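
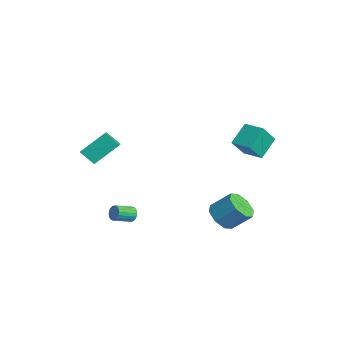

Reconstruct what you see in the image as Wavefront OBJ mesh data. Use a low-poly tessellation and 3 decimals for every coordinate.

v 3.582 2.436 1.808
v 2.989 3.416 2.792
v 3.165 3.309 0.688
v 2.572 4.288 1.672
v 4.668 3.032 1.868
v 4.075 4.011 2.852
v 4.251 3.904 0.748
v 3.658 4.884 1.732
v 2.701 2.22 -4.248
v 3.237 2.653 -4.945
v 3.794 3.632 -3.91
v 3.259 3.2 -3.212
v 2.557 2.962 -4.872
v 3.114 3.941 -3.836
v 1.962 2.837 -4.433
v 2.519 3.816 -3.397
v 1.8 2.35 -3.885
v 2.357 3.329 -2.85
v 2.166 1.788 -3.55
v 2.723 2.767 -2.515
v 2.846 1.479 -3.624
v 3.403 2.458 -2.588
v 3.441 1.604 -4.063
v 3.998 2.583 -3.027
v 3.603 2.091 -4.61
v 4.16 3.07 -3.575
v -2.673 -3.169 -1.751
v -3.251 -3.81 -0.991
v -2.64 -1.737 -0.517
v -3.218 -2.378 0.243
v -1.722 -3.542 -1.343
v -2.3 -4.183 -0.583
v -1.689 -2.11 -0.109
v -2.267 -2.751 0.651
v 2.583 -2.767 -3.19
v 2.822 -2.578 -2.793
v 3.016 -3.624 -2.413
v 2.777 -3.813 -2.81
v 2.611 -2.592 -2.723
v 2.805 -3.638 -2.342
v 2.395 -2.64 -2.745
v 2.589 -3.686 -2.364
v 2.216 -2.713 -2.855
v 2.41 -3.759 -2.475
v 2.11 -2.797 -3.032
v 2.304 -3.843 -2.651
v 2.097 -2.875 -3.24
v 2.291 -3.921 -2.859
v 2.181 -2.932 -3.438
v 2.375 -3.978 -3.057
v 2.344 -2.956 -3.587
v 2.538 -4.002 -3.207
v 2.555 -2.942 -3.658
v 2.749 -3.988 -3.277
v 2.771 -2.894 -3.636
v 2.965 -3.94 -3.255
v 2.95 -2.821 -3.525
v 3.144 -3.867 -3.145
v 3.056 -2.737 -3.349
v 3.25 -3.783 -2.968
v 3.069 -2.659 -3.141
v 3.263 -3.705 -2.76
v 2.985 -2.602 -2.943
v 3.179 -3.648 -2.562
f 2 4 1
f 5 2 1
f 1 4 3
f 3 5 1
f 2 8 4
f 6 2 5
f 6 8 2
f 4 8 3
f 7 5 3
f 3 8 7
f 7 6 5
f 8 6 7
f 10 9 13
f 10 13 11
f 11 13 14
f 11 14 12
f 13 9 15
f 13 15 14
f 14 15 16
f 14 16 12
f 15 9 17
f 15 17 16
f 16 17 18
f 16 18 12
f 17 9 19
f 17 19 18
f 18 19 20
f 18 20 12
f 19 9 21
f 19 21 20
f 20 21 22
f 20 22 12
f 21 9 23
f 21 23 22
f 22 23 24
f 22 24 12
f 23 9 25
f 23 25 24
f 24 25 26
f 24 26 12
f 25 9 10
f 25 10 26
f 26 10 11
f 26 11 12
f 28 30 27
f 31 28 27
f 27 30 29
f 29 31 27
f 28 34 30
f 32 28 31
f 32 34 28
f 30 34 29
f 33 31 29
f 29 34 33
f 33 32 31
f 34 32 33
f 36 35 39
f 36 39 37
f 37 39 40
f 37 40 38
f 39 35 41
f 39 41 40
f 40 41 42
f 40 42 38
f 41 35 43
f 41 43 42
f 42 43 44
f 42 44 38
f 43 35 45
f 43 45 44
f 44 45 46
f 44 46 38
f 45 35 47
f 45 47 46
f 46 47 48
f 46 48 38
f 47 35 49
f 47 49 48
f 48 49 50
f 48 50 38
f 49 35 51
f 49 51 50
f 50 51 52
f 50 52 38
f 51 35 53
f 51 53 52
f 52 53 54
f 52 54 38
f 53 35 55
f 53 55 54
f 54 55 56
f 54 56 38
f 55 35 57
f 55 57 56
f 56 57 58
f 56 58 38
f 57 35 59
f 57 59 58
f 58 59 60
f 58 60 38
f 59 35 61
f 59 61 60
f 60 61 62
f 60 62 38
f 61 35 63
f 61 63 62
f 62 63 64
f 62 64 38
f 63 35 36
f 63 36 64
f 64 36 37
f 64 37 38



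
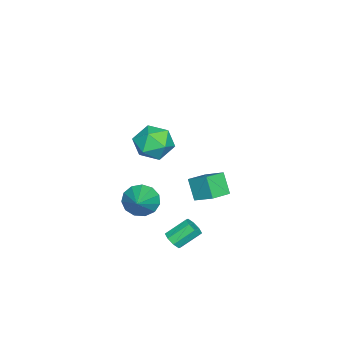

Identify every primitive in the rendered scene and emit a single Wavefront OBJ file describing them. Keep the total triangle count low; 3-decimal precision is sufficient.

v 1.645 0.229 2.951
v 2.577 0.054 3.474
v 1.323 -1.494 2.946
v 2.255 -1.669 3.469
v 1.434 -1.177 3.976
v 1.633 -0.112 3.979
v 2.267 -1.328 2.441
v 2.466 -0.263 2.444
v 2.961 -0.909 3.159
v 2.447 -0.815 4.107
v 1.453 -0.625 2.313
v 0.939 -0.531 3.261
v -2.803 -0.545 -2.59
v -2.398 0.537 -1.911
v -3.876 0.019 -2.848
v -3.471 1.101 -2.169
v -2.269 -0.041 -3.711
v -1.864 1.041 -3.032
v -3.342 0.523 -3.969
v -2.937 1.605 -3.29
v 1.405 -1.572 -1.475
v 1.79 -1.231 -2.261
v 2.955 -1.228 -0.565
v 1.557 -0.821 -2.019
v 1.276 -0.65 -1.604
v 1.035 -0.772 -1.148
v 0.912 -1.148 -0.796
v 0.946 -1.659 -0.659
v 1.125 -2.142 -0.781
v 1.393 -2.444 -1.124
v 1.665 -2.47 -1.577
v 1.854 -2.21 -1.999
v 1.901 -1.748 -2.253
v 2.776 0.486 -2.913
v 3.162 0.353 -2.516
v 2.61 1.222 -1.689
v 2.224 1.354 -2.087
v 3.293 0.68 -2.773
v 2.741 1.549 -1.946
v 3.121 0.894 -3.112
v 2.569 1.762 -2.285
v 2.747 0.868 -3.335
v 2.195 1.737 -2.508
v 2.39 0.618 -3.311
v 1.838 1.487 -2.484
v 2.259 0.291 -3.054
v 1.707 1.16 -2.227
v 2.431 0.078 -2.715
v 1.879 0.946 -1.888
v 2.805 0.103 -2.492
v 2.253 0.972 -1.665
f 1 12 6
f 1 6 2
f 1 2 8
f 1 8 11
f 1 11 12
f 2 6 10
f 6 12 5
f 12 11 3
f 11 8 7
f 8 2 9
f 4 10 5
f 4 5 3
f 4 3 7
f 4 7 9
f 4 9 10
f 5 10 6
f 3 5 12
f 7 3 11
f 9 7 8
f 10 9 2
f 14 16 13
f 17 14 13
f 13 16 15
f 15 17 13
f 14 20 16
f 18 14 17
f 18 20 14
f 16 20 15
f 19 17 15
f 15 20 19
f 19 18 17
f 20 18 19
f 22 21 24
f 22 24 23
f 24 21 25
f 24 25 23
f 25 21 26
f 25 26 23
f 26 21 27
f 26 27 23
f 27 21 28
f 27 28 23
f 28 21 29
f 28 29 23
f 29 21 30
f 29 30 23
f 30 21 31
f 30 31 23
f 31 21 32
f 31 32 23
f 32 21 33
f 32 33 23
f 33 21 22
f 33 22 23
f 35 34 38
f 35 38 36
f 36 38 39
f 36 39 37
f 38 34 40
f 38 40 39
f 39 40 41
f 39 41 37
f 40 34 42
f 40 42 41
f 41 42 43
f 41 43 37
f 42 34 44
f 42 44 43
f 43 44 45
f 43 45 37
f 44 34 46
f 44 46 45
f 45 46 47
f 45 47 37
f 46 34 48
f 46 48 47
f 47 48 49
f 47 49 37
f 48 34 50
f 48 50 49
f 49 50 51
f 49 51 37
f 50 34 35
f 50 35 51
f 51 35 36
f 51 36 37



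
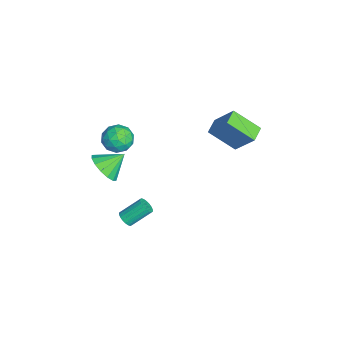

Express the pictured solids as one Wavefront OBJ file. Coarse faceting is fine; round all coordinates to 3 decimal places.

v 1.213 -2.161 3.097
v 1.677 -1.696 2.46
v 2.263 -3.204 3.1
v 2.727 -2.739 2.463
v 2.657 -2.406 3.312
v 2.008 -1.761 3.31
v 1.932 -3.139 2.25
v 1.283 -2.494 2.248
v 2.121 -2.3 1.936
v 2.569 -1.847 2.593
v 1.371 -3.053 2.967
v 1.819 -2.6 3.624
v 1.353 -1.837 2.778
v 2.587 -3.063 2.782
v 2.546 -2.867 3.281
v 2.819 -2.594 2.907
v 1.547 -1.875 3.278
v 1.82 -1.602 2.904
v 2.396 -2.019 3.405
v 2.12 -3.298 2.656
v 2.393 -3.025 2.282
v 1.121 -2.306 2.653
v 1.394 -2.033 2.279
v 1.544 -2.881 2.155
v 1.886 -1.919 2.096
v 2.504 -2.532 2.098
v 2.037 -2.767 1.972
v 1.655 -2.388 1.971
v 2.15 -1.653 2.482
v 2.767 -2.265 2.484
v 2.726 -2.07 2.983
v 2.344 -1.691 2.982
v 2.411 -2.008 2.174
v 1.173 -2.635 3.076
v 1.79 -3.247 3.078
v 1.596 -3.209 2.578
v 1.214 -2.83 2.577
v 1.436 -2.368 3.462
v 2.054 -2.981 3.464
v 2.285 -2.512 3.589
v 1.903 -2.133 3.588
v 1.529 -2.892 3.386
v 2.649 -2.146 -3.681
v 3.144 -2.17 -3.524
v 2.906 -1.038 -2.602
v 2.411 -1.014 -2.759
v 3.154 -2.023 -3.702
v 2.915 -0.89 -2.78
v 3.064 -1.9 -3.877
v 2.825 -0.768 -2.954
v 2.891 -1.826 -4.012
v 2.653 -0.693 -3.089
v 2.671 -1.815 -4.082
v 2.432 -0.683 -3.159
v 2.446 -1.87 -4.072
v 2.208 -0.738 -3.15
v 2.262 -1.98 -3.986
v 2.023 -0.847 -3.063
v 2.154 -2.122 -3.838
v 1.916 -0.99 -2.916
v 2.145 -2.27 -3.66
v 1.906 -1.137 -2.738
v 2.235 -2.392 -3.486
v 1.996 -1.26 -2.563
v 2.407 -2.467 -3.351
v 2.169 -1.334 -2.428
v 2.628 -2.477 -3.281
v 2.389 -1.345 -2.358
v 2.852 -2.422 -3.29
v 2.614 -1.29 -2.368
v 3.037 -2.313 -3.377
v 2.798 -1.18 -2.454
v 1.972 -3.197 0.265
v 2.801 -3.38 0.831
v 1.648 -2.103 1.095
v 2.963 -3.047 0.455
v 2.86 -2.754 0.028
v 2.519 -2.58 -0.335
v 2.031 -2.571 -0.537
v 1.528 -2.729 -0.525
v 1.143 -3.013 -0.3
v 0.981 -3.346 0.076
v 1.084 -3.639 0.503
v 1.425 -3.814 0.866
v 1.913 -3.823 1.068
v 2.416 -3.664 1.056
v 0.8 2.66 2.943
v 1.478 3.582 4.37
v 1.253 4.061 1.822
v 1.931 4.983 3.25
v 1.669 2.257 2.79
v 2.347 3.179 4.218
v 2.122 3.658 1.67
v 2.8 4.58 3.097
f 1 38 17
f 38 12 41
f 17 41 6
f 38 41 17
f 1 17 13
f 17 6 18
f 13 18 2
f 17 18 13
f 1 13 22
f 13 2 23
f 22 23 8
f 13 23 22
f 1 22 34
f 22 8 37
f 34 37 11
f 22 37 34
f 1 34 38
f 34 11 42
f 38 42 12
f 34 42 38
f 2 18 29
f 18 6 32
f 29 32 10
f 18 32 29
f 6 41 19
f 41 12 40
f 19 40 5
f 41 40 19
f 12 42 39
f 42 11 35
f 39 35 3
f 42 35 39
f 11 37 36
f 37 8 24
f 36 24 7
f 37 24 36
f 8 23 28
f 23 2 25
f 28 25 9
f 23 25 28
f 4 30 16
f 30 10 31
f 16 31 5
f 30 31 16
f 4 16 14
f 16 5 15
f 14 15 3
f 16 15 14
f 4 14 21
f 14 3 20
f 21 20 7
f 14 20 21
f 4 21 26
f 21 7 27
f 26 27 9
f 21 27 26
f 4 26 30
f 26 9 33
f 30 33 10
f 26 33 30
f 5 31 19
f 31 10 32
f 19 32 6
f 31 32 19
f 3 15 39
f 15 5 40
f 39 40 12
f 15 40 39
f 7 20 36
f 20 3 35
f 36 35 11
f 20 35 36
f 9 27 28
f 27 7 24
f 28 24 8
f 27 24 28
f 10 33 29
f 33 9 25
f 29 25 2
f 33 25 29
f 44 43 47
f 44 47 45
f 45 47 48
f 45 48 46
f 47 43 49
f 47 49 48
f 48 49 50
f 48 50 46
f 49 43 51
f 49 51 50
f 50 51 52
f 50 52 46
f 51 43 53
f 51 53 52
f 52 53 54
f 52 54 46
f 53 43 55
f 53 55 54
f 54 55 56
f 54 56 46
f 55 43 57
f 55 57 56
f 56 57 58
f 56 58 46
f 57 43 59
f 57 59 58
f 58 59 60
f 58 60 46
f 59 43 61
f 59 61 60
f 60 61 62
f 60 62 46
f 61 43 63
f 61 63 62
f 62 63 64
f 62 64 46
f 63 43 65
f 63 65 64
f 64 65 66
f 64 66 46
f 65 43 67
f 65 67 66
f 66 67 68
f 66 68 46
f 67 43 69
f 67 69 68
f 68 69 70
f 68 70 46
f 69 43 71
f 69 71 70
f 70 71 72
f 70 72 46
f 71 43 44
f 71 44 72
f 72 44 45
f 72 45 46
f 74 73 76
f 74 76 75
f 76 73 77
f 76 77 75
f 77 73 78
f 77 78 75
f 78 73 79
f 78 79 75
f 79 73 80
f 79 80 75
f 80 73 81
f 80 81 75
f 81 73 82
f 81 82 75
f 82 73 83
f 82 83 75
f 83 73 84
f 83 84 75
f 84 73 85
f 84 85 75
f 85 73 86
f 85 86 75
f 86 73 74
f 86 74 75
f 88 90 87
f 91 88 87
f 87 90 89
f 89 91 87
f 88 94 90
f 92 88 91
f 92 94 88
f 90 94 89
f 93 91 89
f 89 94 93
f 93 92 91
f 94 92 93



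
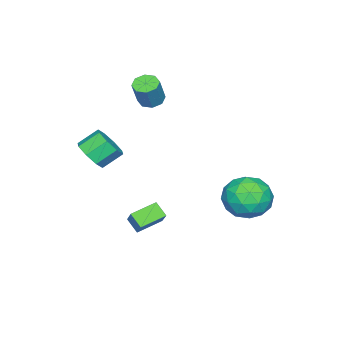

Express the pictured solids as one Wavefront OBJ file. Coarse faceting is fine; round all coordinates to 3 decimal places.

v 1.568 -1.523 2.379
v 2.23 -1.296 2.806
v 1.595 -0.69 3.469
v 0.932 -0.917 3.041
v 2.106 -0.906 2.33
v 1.47 -0.3 2.993
v 1.666 -0.877 1.883
v 1.031 -0.271 2.546
v 1.169 -1.227 1.726
v 0.534 -0.621 2.389
v 0.905 -1.75 1.951
v 0.27 -1.144 2.614
v 1.03 -2.14 2.427
v 0.394 -1.534 3.09
v 1.469 -2.169 2.874
v 0.834 -1.563 3.537
v 1.966 -1.819 3.031
v 1.331 -1.213 3.694
v -4.163 3.819 -0.901
v -3.47 4.296 -1.74
v -3.09 2.224 -0.92
v -2.397 2.701 -1.759
v -2.381 3.14 -0.655
v -3.045 4.126 -0.644
v -3.515 2.394 -2.016
v -4.179 3.38 -2.005
v -3.069 3.415 -2.429
v -2.369 3.876 -1.588
v -4.191 2.644 -1.072
v -3.491 3.105 -0.231
v -3.911 4.198 -1.319
v -2.649 2.322 -1.341
v -2.64 2.581 -0.692
v -2.233 2.861 -1.186
v -3.661 4.098 -0.674
v -3.253 4.378 -1.167
v -2.613 3.699 -0.53
v -3.307 2.142 -1.493
v -2.899 2.422 -1.986
v -4.327 3.659 -1.474
v -3.92 3.939 -1.968
v -3.947 2.821 -2.13
v -3.268 3.96 -2.217
v -2.637 3.022 -2.228
v -3.295 2.842 -2.38
v -3.684 3.421 -2.373
v -2.856 4.231 -1.723
v -2.225 3.293 -1.734
v -2.216 3.552 -1.085
v -2.606 4.131 -1.078
v -2.621 3.713 -2.128
v -4.335 3.227 -0.926
v -3.704 2.289 -0.937
v -3.954 2.389 -1.582
v -4.344 2.968 -1.575
v -3.923 3.498 -0.432
v -3.292 2.56 -0.443
v -2.876 3.099 -0.287
v -3.265 3.678 -0.28
v -3.939 2.807 -0.532
v -4.121 -1.888 2.96
v -3.581 -2.043 2.698
v -2.958 -1.966 3.938
v -3.499 -1.812 4.2
v -3.652 -1.574 2.705
v -3.029 -1.497 3.945
v -3.998 -1.289 2.861
v -3.375 -1.212 4.101
v -4.416 -1.355 3.075
v -3.794 -1.279 4.315
v -4.662 -1.734 3.222
v -4.039 -1.657 4.462
v -4.591 -2.203 3.215
v -3.968 -2.126 4.455
v -4.245 -2.488 3.059
v -3.622 -2.411 4.299
v -3.826 -2.421 2.845
v -3.204 -2.345 4.085
v -0.86 -0.005 -1.638
v -0.118 0.61 -0.707
v -0.675 0.577 -2.17
v 0.067 1.192 -1.239
v 0.133 -0.652 -2.001
v 0.875 -0.037 -1.07
v 0.318 -0.07 -2.533
v 1.06 0.545 -1.602
f 2 1 5
f 2 5 3
f 3 5 6
f 3 6 4
f 5 1 7
f 5 7 6
f 6 7 8
f 6 8 4
f 7 1 9
f 7 9 8
f 8 9 10
f 8 10 4
f 9 1 11
f 9 11 10
f 10 11 12
f 10 12 4
f 11 1 13
f 11 13 12
f 12 13 14
f 12 14 4
f 13 1 15
f 13 15 14
f 14 15 16
f 14 16 4
f 15 1 17
f 15 17 16
f 16 17 18
f 16 18 4
f 17 1 2
f 17 2 18
f 18 2 3
f 18 3 4
f 19 56 35
f 56 30 59
f 35 59 24
f 56 59 35
f 19 35 31
f 35 24 36
f 31 36 20
f 35 36 31
f 19 31 40
f 31 20 41
f 40 41 26
f 31 41 40
f 19 40 52
f 40 26 55
f 52 55 29
f 40 55 52
f 19 52 56
f 52 29 60
f 56 60 30
f 52 60 56
f 20 36 47
f 36 24 50
f 47 50 28
f 36 50 47
f 24 59 37
f 59 30 58
f 37 58 23
f 59 58 37
f 30 60 57
f 60 29 53
f 57 53 21
f 60 53 57
f 29 55 54
f 55 26 42
f 54 42 25
f 55 42 54
f 26 41 46
f 41 20 43
f 46 43 27
f 41 43 46
f 22 48 34
f 48 28 49
f 34 49 23
f 48 49 34
f 22 34 32
f 34 23 33
f 32 33 21
f 34 33 32
f 22 32 39
f 32 21 38
f 39 38 25
f 32 38 39
f 22 39 44
f 39 25 45
f 44 45 27
f 39 45 44
f 22 44 48
f 44 27 51
f 48 51 28
f 44 51 48
f 23 49 37
f 49 28 50
f 37 50 24
f 49 50 37
f 21 33 57
f 33 23 58
f 57 58 30
f 33 58 57
f 25 38 54
f 38 21 53
f 54 53 29
f 38 53 54
f 27 45 46
f 45 25 42
f 46 42 26
f 45 42 46
f 28 51 47
f 51 27 43
f 47 43 20
f 51 43 47
f 62 61 65
f 62 65 63
f 63 65 66
f 63 66 64
f 65 61 67
f 65 67 66
f 66 67 68
f 66 68 64
f 67 61 69
f 67 69 68
f 68 69 70
f 68 70 64
f 69 61 71
f 69 71 70
f 70 71 72
f 70 72 64
f 71 61 73
f 71 73 72
f 72 73 74
f 72 74 64
f 73 61 75
f 73 75 74
f 74 75 76
f 74 76 64
f 75 61 77
f 75 77 76
f 76 77 78
f 76 78 64
f 77 61 62
f 77 62 78
f 78 62 63
f 78 63 64
f 80 82 79
f 83 80 79
f 79 82 81
f 81 83 79
f 80 86 82
f 84 80 83
f 84 86 80
f 82 86 81
f 85 83 81
f 81 86 85
f 85 84 83
f 86 84 85



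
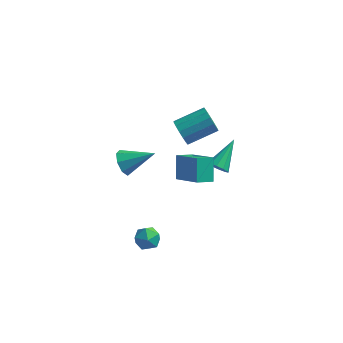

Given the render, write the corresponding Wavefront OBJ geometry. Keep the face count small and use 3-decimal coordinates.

v -3.313 -1.915 2.842
v -2.969 -2.469 2.433
v -1.787 -1.585 3.678
v -2.938 -1.943 2.17
v -3.127 -1.4 2.301
v -3.424 -1.159 2.748
v -3.656 -1.36 3.251
v -3.687 -1.886 3.515
v -3.498 -2.429 3.384
v -3.201 -2.671 2.936
v 0.736 1.628 -0.426
v 1.085 1.822 -0.913
v 1.264 3.172 0.566
v 0.728 1.971 -0.955
v 0.373 1.989 -0.795
v 0.158 1.869 -0.493
v 0.162 1.657 -0.167
v 0.386 1.434 0.061
v 0.744 1.285 0.102
v 1.098 1.267 -0.058
v 1.314 1.387 -0.359
v 1.309 1.599 -0.686
v -0.952 -0.594 0.583
v 0.346 -1.64 1.776
v -1.156 0.331 1.614
v 0.142 -0.715 2.808
v -0.222 -0.065 0.252
v 1.076 -1.111 1.446
v -0.426 0.86 1.284
v 0.872 -0.186 2.477
v -1.565 3.117 0.53
v -1.162 2.953 -0.141
v 0.269 3.859 0.499
v -0.135 4.023 1.17
v -1.355 3.312 -0.217
v 0.076 4.217 0.423
v -1.604 3.618 -0.092
v -0.173 4.524 0.547
v -1.843 3.79 0.199
v -0.412 4.696 0.838
v -2.008 3.782 0.579
v -0.577 4.688 1.218
v -2.054 3.596 0.946
v -0.623 4.501 1.585
v -1.969 3.281 1.201
v -0.538 4.187 1.841
v -1.776 2.923 1.277
v -0.345 3.828 1.917
v -1.527 2.616 1.153
v -0.096 3.522 1.792
v -1.288 2.444 0.862
v 0.143 3.35 1.501
v -1.123 2.452 0.482
v 0.308 3.358 1.121
v -1.077 2.639 0.115
v 0.354 3.544 0.754
v -2.432 -2.768 -1.865
v -2.003 -2.644 -2.489
v -1.677 -3.696 -1.531
v -1.248 -3.572 -2.155
v -1.257 -3.056 -1.586
v -1.723 -2.483 -1.793
v -1.957 -3.857 -2.227
v -2.423 -3.284 -2.434
v -1.709 -3.317 -2.713
v -1.276 -2.822 -2.317
v -2.404 -3.518 -1.703
v -1.971 -3.023 -1.307
f 2 1 4
f 2 4 3
f 4 1 5
f 4 5 3
f 5 1 6
f 5 6 3
f 6 1 7
f 6 7 3
f 7 1 8
f 7 8 3
f 8 1 9
f 8 9 3
f 9 1 10
f 9 10 3
f 10 1 2
f 10 2 3
f 12 11 14
f 12 14 13
f 14 11 15
f 14 15 13
f 15 11 16
f 15 16 13
f 16 11 17
f 16 17 13
f 17 11 18
f 17 18 13
f 18 11 19
f 18 19 13
f 19 11 20
f 19 20 13
f 20 11 21
f 20 21 13
f 21 11 22
f 21 22 13
f 22 11 12
f 22 12 13
f 24 26 23
f 27 24 23
f 23 26 25
f 25 27 23
f 24 30 26
f 28 24 27
f 28 30 24
f 26 30 25
f 29 27 25
f 25 30 29
f 29 28 27
f 30 28 29
f 32 31 35
f 32 35 33
f 33 35 36
f 33 36 34
f 35 31 37
f 35 37 36
f 36 37 38
f 36 38 34
f 37 31 39
f 37 39 38
f 38 39 40
f 38 40 34
f 39 31 41
f 39 41 40
f 40 41 42
f 40 42 34
f 41 31 43
f 41 43 42
f 42 43 44
f 42 44 34
f 43 31 45
f 43 45 44
f 44 45 46
f 44 46 34
f 45 31 47
f 45 47 46
f 46 47 48
f 46 48 34
f 47 31 49
f 47 49 48
f 48 49 50
f 48 50 34
f 49 31 51
f 49 51 50
f 50 51 52
f 50 52 34
f 51 31 53
f 51 53 52
f 52 53 54
f 52 54 34
f 53 31 55
f 53 55 54
f 54 55 56
f 54 56 34
f 55 31 32
f 55 32 56
f 56 32 33
f 56 33 34
f 57 68 62
f 57 62 58
f 57 58 64
f 57 64 67
f 57 67 68
f 58 62 66
f 62 68 61
f 68 67 59
f 67 64 63
f 64 58 65
f 60 66 61
f 60 61 59
f 60 59 63
f 60 63 65
f 60 65 66
f 61 66 62
f 59 61 68
f 63 59 67
f 65 63 64
f 66 65 58



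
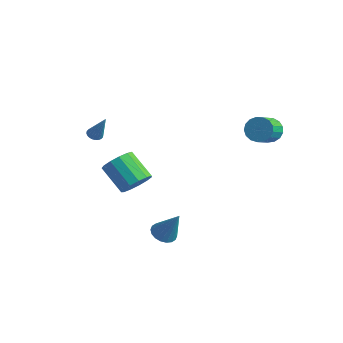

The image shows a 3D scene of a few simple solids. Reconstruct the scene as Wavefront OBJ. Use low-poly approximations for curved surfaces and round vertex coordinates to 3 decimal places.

v -3.47 -2.555 2.091
v -3.204 -2.967 1.95
v -2.53 -2.505 3.729
v -3.089 -2.82 1.88
v -3.032 -2.633 1.842
v -3.042 -2.435 1.841
v -3.117 -2.254 1.879
v -3.246 -2.12 1.949
v -3.409 -2.051 2.04
v -3.582 -2.06 2.139
v -3.737 -2.144 2.231
v -3.852 -2.29 2.302
v -3.909 -2.477 2.34
v -3.899 -2.676 2.34
v -3.823 -2.856 2.303
v -3.695 -2.991 2.233
v -3.532 -3.059 2.141
v -3.359 -3.05 2.042
v 3.588 4.416 2.77
v 4.241 4.878 3.161
v 4.685 3.626 3.9
v 4.032 3.164 3.51
v 3.912 4.92 3.429
v 4.356 3.668 4.168
v 3.509 4.846 3.546
v 3.953 3.594 4.285
v 3.124 4.674 3.485
v 3.569 3.422 4.224
v 2.846 4.442 3.261
v 3.29 3.191 4
v 2.737 4.205 2.924
v 3.181 2.953 3.663
v 2.823 4.016 2.552
v 3.267 2.764 3.292
v 3.085 3.918 2.23
v 3.529 2.667 2.97
v 3.461 3.935 2.032
v 3.906 2.683 2.771
v 3.867 4.062 2.003
v 4.311 2.81 2.742
v 4.209 4.27 2.15
v 4.653 3.018 2.889
v 4.408 4.511 2.439
v 4.852 3.259 3.178
v 4.42 4.73 2.803
v 4.864 3.479 3.543
v 1.317 -3.536 0.554
v 1.945 -3.345 1.334
v 0.392 -3.432 2.607
v -0.237 -3.624 1.826
v 1.761 -2.834 1.145
v 0.208 -2.921 2.417
v 1.437 -2.546 0.768
v -0.117 -2.634 2.04
v 1.074 -2.573 0.323
v -0.48 -2.66 1.596
v 0.788 -2.905 -0.049
v -0.766 -2.993 1.224
v 0.67 -3.438 -0.229
v -0.883 -3.525 1.044
v 0.758 -4.002 -0.161
v -0.796 -4.089 1.112
v 1.023 -4.418 0.134
v -0.531 -4.505 1.407
v 1.381 -4.554 0.562
v -0.173 -4.642 1.835
v 1.719 -4.367 0.988
v 0.165 -4.454 2.26
v 1.929 -3.916 1.276
v 0.376 -4.004 2.548
v 1.946 -2.113 -3.807
v 2.381 -1.502 -4.137
v 2.974 -1.867 -1.993
v 2.092 -1.329 -3.997
v 1.774 -1.312 -3.819
v 1.49 -1.453 -3.639
v 1.296 -1.725 -3.492
v 1.231 -2.074 -3.407
v 1.308 -2.431 -3.402
v 1.51 -2.725 -3.477
v 1.8 -2.898 -3.618
v 2.118 -2.915 -3.796
v 2.402 -2.774 -3.976
v 2.596 -2.502 -4.123
v 2.661 -2.152 -4.207
v 2.584 -1.796 -4.212
f 2 1 4
f 2 4 3
f 4 1 5
f 4 5 3
f 5 1 6
f 5 6 3
f 6 1 7
f 6 7 3
f 7 1 8
f 7 8 3
f 8 1 9
f 8 9 3
f 9 1 10
f 9 10 3
f 10 1 11
f 10 11 3
f 11 1 12
f 11 12 3
f 12 1 13
f 12 13 3
f 13 1 14
f 13 14 3
f 14 1 15
f 14 15 3
f 15 1 16
f 15 16 3
f 16 1 17
f 16 17 3
f 17 1 18
f 17 18 3
f 18 1 2
f 18 2 3
f 20 19 23
f 20 23 21
f 21 23 24
f 21 24 22
f 23 19 25
f 23 25 24
f 24 25 26
f 24 26 22
f 25 19 27
f 25 27 26
f 26 27 28
f 26 28 22
f 27 19 29
f 27 29 28
f 28 29 30
f 28 30 22
f 29 19 31
f 29 31 30
f 30 31 32
f 30 32 22
f 31 19 33
f 31 33 32
f 32 33 34
f 32 34 22
f 33 19 35
f 33 35 34
f 34 35 36
f 34 36 22
f 35 19 37
f 35 37 36
f 36 37 38
f 36 38 22
f 37 19 39
f 37 39 38
f 38 39 40
f 38 40 22
f 39 19 41
f 39 41 40
f 40 41 42
f 40 42 22
f 41 19 43
f 41 43 42
f 42 43 44
f 42 44 22
f 43 19 45
f 43 45 44
f 44 45 46
f 44 46 22
f 45 19 20
f 45 20 46
f 46 20 21
f 46 21 22
f 48 47 51
f 48 51 49
f 49 51 52
f 49 52 50
f 51 47 53
f 51 53 52
f 52 53 54
f 52 54 50
f 53 47 55
f 53 55 54
f 54 55 56
f 54 56 50
f 55 47 57
f 55 57 56
f 56 57 58
f 56 58 50
f 57 47 59
f 57 59 58
f 58 59 60
f 58 60 50
f 59 47 61
f 59 61 60
f 60 61 62
f 60 62 50
f 61 47 63
f 61 63 62
f 62 63 64
f 62 64 50
f 63 47 65
f 63 65 64
f 64 65 66
f 64 66 50
f 65 47 67
f 65 67 66
f 66 67 68
f 66 68 50
f 67 47 69
f 67 69 68
f 68 69 70
f 68 70 50
f 69 47 48
f 69 48 70
f 70 48 49
f 70 49 50
f 72 71 74
f 72 74 73
f 74 71 75
f 74 75 73
f 75 71 76
f 75 76 73
f 76 71 77
f 76 77 73
f 77 71 78
f 77 78 73
f 78 71 79
f 78 79 73
f 79 71 80
f 79 80 73
f 80 71 81
f 80 81 73
f 81 71 82
f 81 82 73
f 82 71 83
f 82 83 73
f 83 71 84
f 83 84 73
f 84 71 85
f 84 85 73
f 85 71 86
f 85 86 73
f 86 71 72
f 86 72 73



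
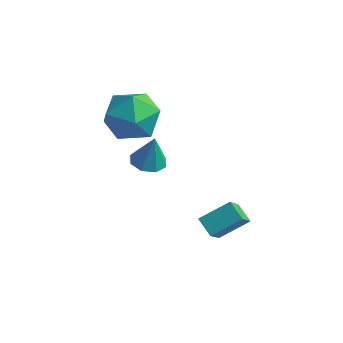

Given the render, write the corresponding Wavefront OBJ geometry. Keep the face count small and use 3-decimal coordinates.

v -2.388 -2.481 3.307
v -1.299 -3.07 3.227
v -3.261 -3.95 2.253
v -2.172 -4.539 2.173
v -2.752 -4.455 3.266
v -2.213 -3.547 3.918
v -2.347 -3.473 1.562
v -1.808 -2.565 2.214
v -1.274 -3.683 2.148
v -1.524 -4.29 3.201
v -3.036 -2.73 2.279
v -3.286 -3.337 3.332
v -1.788 -3.193 0.143
v -1.16 -3.553 0.05
v -1.532 -3.107 1.537
v -1.098 -3 0.004
v -1.441 -2.56 0.04
v -1.987 -2.491 0.136
v -2.416 -2.833 0.236
v -2.478 -3.387 0.282
v -2.136 -3.827 0.246
v -1.59 -3.896 0.15
v 1.821 -3.697 -2.172
v 2.135 -4.708 -1.11
v 1.108 -3.458 -1.734
v 1.422 -4.469 -0.672
v 2.558 -2.751 -1.488
v 2.872 -3.762 -0.426
v 1.845 -2.512 -1.05
v 2.159 -3.523 0.012
f 1 12 6
f 1 6 2
f 1 2 8
f 1 8 11
f 1 11 12
f 2 6 10
f 6 12 5
f 12 11 3
f 11 8 7
f 8 2 9
f 4 10 5
f 4 5 3
f 4 3 7
f 4 7 9
f 4 9 10
f 5 10 6
f 3 5 12
f 7 3 11
f 9 7 8
f 10 9 2
f 14 13 16
f 14 16 15
f 16 13 17
f 16 17 15
f 17 13 18
f 17 18 15
f 18 13 19
f 18 19 15
f 19 13 20
f 19 20 15
f 20 13 21
f 20 21 15
f 21 13 22
f 21 22 15
f 22 13 14
f 22 14 15
f 24 26 23
f 27 24 23
f 23 26 25
f 25 27 23
f 24 30 26
f 28 24 27
f 28 30 24
f 26 30 25
f 29 27 25
f 25 30 29
f 29 28 27
f 30 28 29



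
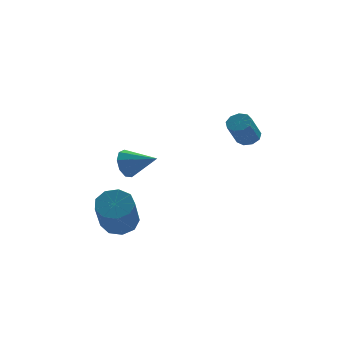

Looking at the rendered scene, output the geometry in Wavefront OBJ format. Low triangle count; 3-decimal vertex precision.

v 2.074 -1.296 1.266
v 2.431 -1.061 1.562
v 1.982 -1.649 2.57
v 1.626 -1.884 2.274
v 2.136 -0.863 1.547
v 1.687 -1.45 2.554
v 1.812 -0.867 1.4
v 1.364 -1.455 2.407
v 1.611 -1.073 1.19
v 1.162 -1.66 2.198
v 1.627 -1.382 1.016
v 1.178 -1.97 2.024
v 1.852 -1.652 0.959
v 1.403 -2.24 1.967
v 2.181 -1.755 1.046
v 1.732 -2.343 2.054
v 2.46 -1.643 1.236
v 2.011 -2.231 2.243
v 2.559 -1.369 1.44
v 2.11 -1.957 2.447
v -2.44 1.024 -1.009
v -2.065 1.28 -1.568
v -1.28 0.416 -0.511
v -2.056 1.603 -1.196
v -2.226 1.655 -0.737
v -2.496 1.411 -0.405
v -2.74 0.986 -0.355
v -2.843 0.579 -0.612
v -2.758 0.379 -1.054
v -2.524 0.481 -1.475
v -2.25 0.837 -1.678
v -2.885 -1.67 -2.862
v -2.262 -1.388 -2.507
v -2.513 -2.728 -1.003
v -3.135 -3.01 -1.358
v -2.692 -1.129 -2.348
v -2.943 -2.47 -0.844
v -3.213 -1.124 -2.43
v -3.464 -2.464 -0.926
v -3.58 -1.373 -2.714
v -3.83 -2.714 -1.21
v -3.621 -1.762 -3.067
v -3.872 -3.102 -1.563
v -3.318 -2.107 -3.324
v -3.569 -3.448 -1.82
v -2.812 -2.248 -3.365
v -3.063 -3.588 -1.861
v -2.34 -2.118 -3.171
v -2.591 -3.459 -1.667
v -2.123 -1.779 -2.832
v -2.374 -3.119 -1.328
f 2 1 5
f 2 5 3
f 3 5 6
f 3 6 4
f 5 1 7
f 5 7 6
f 6 7 8
f 6 8 4
f 7 1 9
f 7 9 8
f 8 9 10
f 8 10 4
f 9 1 11
f 9 11 10
f 10 11 12
f 10 12 4
f 11 1 13
f 11 13 12
f 12 13 14
f 12 14 4
f 13 1 15
f 13 15 14
f 14 15 16
f 14 16 4
f 15 1 17
f 15 17 16
f 16 17 18
f 16 18 4
f 17 1 19
f 17 19 18
f 18 19 20
f 18 20 4
f 19 1 2
f 19 2 20
f 20 2 3
f 20 3 4
f 22 21 24
f 22 24 23
f 24 21 25
f 24 25 23
f 25 21 26
f 25 26 23
f 26 21 27
f 26 27 23
f 27 21 28
f 27 28 23
f 28 21 29
f 28 29 23
f 29 21 30
f 29 30 23
f 30 21 31
f 30 31 23
f 31 21 22
f 31 22 23
f 33 32 36
f 33 36 34
f 34 36 37
f 34 37 35
f 36 32 38
f 36 38 37
f 37 38 39
f 37 39 35
f 38 32 40
f 38 40 39
f 39 40 41
f 39 41 35
f 40 32 42
f 40 42 41
f 41 42 43
f 41 43 35
f 42 32 44
f 42 44 43
f 43 44 45
f 43 45 35
f 44 32 46
f 44 46 45
f 45 46 47
f 45 47 35
f 46 32 48
f 46 48 47
f 47 48 49
f 47 49 35
f 48 32 50
f 48 50 49
f 49 50 51
f 49 51 35
f 50 32 33
f 50 33 51
f 51 33 34
f 51 34 35



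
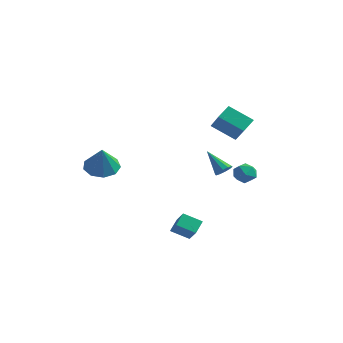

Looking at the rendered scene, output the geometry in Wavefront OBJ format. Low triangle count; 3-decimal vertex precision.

v 0.807 3.882 -0.676
v 1.557 3.981 -0.42
v 0.943 2.599 -0.58
v 1.693 2.698 -0.324
v 1.081 2.917 0.14
v 0.997 3.709 0.081
v 1.503 2.871 -1.081
v 1.419 3.663 -1.14
v 1.988 3.356 -0.67
v 1.727 3.384 0.084
v 0.773 3.196 -1.084
v 0.512 3.224 -0.33
v -3.761 -3.421 1.081
v -2.901 -2.821 1.025
v -3.199 -4.079 2.659
v -3.427 -2.465 1.361
v -4.109 -2.557 1.565
v -4.629 -3.053 1.543
v -4.742 -3.72 1.305
v -4.396 -4.248 0.962
v -3.753 -4.389 0.674
v -3.113 -4.076 0.577
v -2.777 -3.457 0.716
v 0.093 1.534 3.492
v 1.235 0.622 4.706
v 0.173 2.398 4.066
v 1.315 1.486 5.28
v 1.445 2.014 2.58
v 2.587 1.102 3.794
v 1.525 2.878 3.154
v 2.667 1.966 4.368
v 1.436 0.906 0.536
v 1.825 1.103 0.918
v 0.224 0.994 1.724
v 1.682 1.385 0.751
v 1.445 1.485 0.501
v 1.204 1.363 0.265
v 1.052 1.067 0.132
v 1.047 0.709 0.153
v 1.191 0.426 0.321
v 1.428 0.327 0.57
v 1.668 0.448 0.807
v 1.82 0.745 0.94
v 0.68 -2.552 -2.623
v 0.593 -1.787 -2.049
v -0.159 -1.971 -3.523
v -0.246 -1.207 -2.949
v 1.626 -2.033 -3.171
v 1.539 -1.269 -2.597
v 0.787 -1.453 -4.071
v 0.7 -0.688 -3.497
f 1 12 6
f 1 6 2
f 1 2 8
f 1 8 11
f 1 11 12
f 2 6 10
f 6 12 5
f 12 11 3
f 11 8 7
f 8 2 9
f 4 10 5
f 4 5 3
f 4 3 7
f 4 7 9
f 4 9 10
f 5 10 6
f 3 5 12
f 7 3 11
f 9 7 8
f 10 9 2
f 14 13 16
f 14 16 15
f 16 13 17
f 16 17 15
f 17 13 18
f 17 18 15
f 18 13 19
f 18 19 15
f 19 13 20
f 19 20 15
f 20 13 21
f 20 21 15
f 21 13 22
f 21 22 15
f 22 13 23
f 22 23 15
f 23 13 14
f 23 14 15
f 25 27 24
f 28 25 24
f 24 27 26
f 26 28 24
f 25 31 27
f 29 25 28
f 29 31 25
f 27 31 26
f 30 28 26
f 26 31 30
f 30 29 28
f 31 29 30
f 33 32 35
f 33 35 34
f 35 32 36
f 35 36 34
f 36 32 37
f 36 37 34
f 37 32 38
f 37 38 34
f 38 32 39
f 38 39 34
f 39 32 40
f 39 40 34
f 40 32 41
f 40 41 34
f 41 32 42
f 41 42 34
f 42 32 43
f 42 43 34
f 43 32 33
f 43 33 34
f 45 47 44
f 48 45 44
f 44 47 46
f 46 48 44
f 45 51 47
f 49 45 48
f 49 51 45
f 47 51 46
f 50 48 46
f 46 51 50
f 50 49 48
f 51 49 50



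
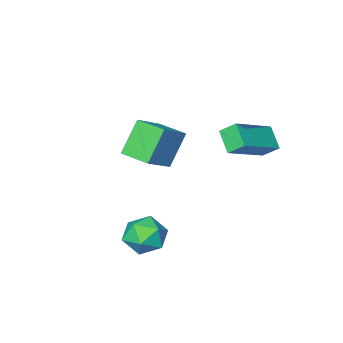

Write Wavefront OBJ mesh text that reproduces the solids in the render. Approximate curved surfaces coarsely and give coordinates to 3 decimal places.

v -3.353 2.11 1.762
v -3.546 1.273 2.433
v -1.531 2.448 2.708
v -1.725 1.611 3.379
v -2.975 1.589 1.221
v -3.169 0.752 1.892
v -1.154 1.927 2.167
v -1.347 1.09 2.838
v 1.957 0.774 -2.9
v 2.387 0.249 -2.241
v 0.653 0.711 -2.099
v 1.083 0.186 -1.44
v 1.317 1.097 -1.547
v 2.123 1.136 -2.042
v 0.917 -0.176 -2.298
v 1.723 -0.137 -2.793
v 1.744 -0.338 -1.869
v 1.992 0.449 -1.404
v 1.048 0.511 -2.936
v 1.296 1.298 -2.471
v -1.799 -3.716 0.611
v -0.517 -3.271 1.496
v -2.215 -2.443 0.572
v -0.933 -1.997 1.457
v -0.887 -3.463 -0.837
v 0.395 -3.017 0.048
v -1.303 -2.189 -0.876
v -0.021 -1.744 0.009
f 2 4 1
f 5 2 1
f 1 4 3
f 3 5 1
f 2 8 4
f 6 2 5
f 6 8 2
f 4 8 3
f 7 5 3
f 3 8 7
f 7 6 5
f 8 6 7
f 9 20 14
f 9 14 10
f 9 10 16
f 9 16 19
f 9 19 20
f 10 14 18
f 14 20 13
f 20 19 11
f 19 16 15
f 16 10 17
f 12 18 13
f 12 13 11
f 12 11 15
f 12 15 17
f 12 17 18
f 13 18 14
f 11 13 20
f 15 11 19
f 17 15 16
f 18 17 10
f 22 24 21
f 25 22 21
f 21 24 23
f 23 25 21
f 22 28 24
f 26 22 25
f 26 28 22
f 24 28 23
f 27 25 23
f 23 28 27
f 27 26 25
f 28 26 27



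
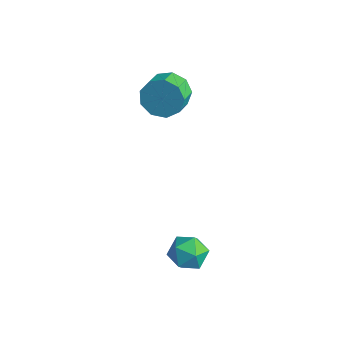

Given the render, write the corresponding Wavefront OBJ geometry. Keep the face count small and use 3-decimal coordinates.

v 1.229 -0.202 -1.705
v 2.212 -0.352 -1.614
v 1.008 -1.788 -1.926
v 1.991 -1.938 -1.835
v 1.453 -1.659 -1.041
v 1.59 -0.679 -0.904
v 1.63 -1.461 -2.636
v 1.767 -0.481 -2.499
v 2.46 -1.13 -2.189
v 2.351 -1.252 -1.204
v 0.869 -0.888 -2.336
v 0.76 -1.01 -1.351
v -4.076 2.627 3.238
v -3.671 3.274 3.987
v -3.079 2.321 4.492
v -3.484 1.673 3.742
v -4.31 2.998 4.214
v -3.718 2.044 4.718
v -4.839 2.548 3.984
v -4.247 1.594 4.488
v -5.011 2.135 3.405
v -4.42 1.181 3.909
v -4.746 1.952 2.747
v -4.154 0.998 3.252
v -4.167 2.085 2.32
v -3.575 1.131 2.824
v -3.545 2.471 2.322
v -2.954 1.518 2.826
v -3.172 2.931 2.752
v -2.581 1.977 3.257
v -3.222 3.248 3.41
v -2.63 2.294 3.914
f 1 12 6
f 1 6 2
f 1 2 8
f 1 8 11
f 1 11 12
f 2 6 10
f 6 12 5
f 12 11 3
f 11 8 7
f 8 2 9
f 4 10 5
f 4 5 3
f 4 3 7
f 4 7 9
f 4 9 10
f 5 10 6
f 3 5 12
f 7 3 11
f 9 7 8
f 10 9 2
f 14 13 17
f 14 17 15
f 15 17 18
f 15 18 16
f 17 13 19
f 17 19 18
f 18 19 20
f 18 20 16
f 19 13 21
f 19 21 20
f 20 21 22
f 20 22 16
f 21 13 23
f 21 23 22
f 22 23 24
f 22 24 16
f 23 13 25
f 23 25 24
f 24 25 26
f 24 26 16
f 25 13 27
f 25 27 26
f 26 27 28
f 26 28 16
f 27 13 29
f 27 29 28
f 28 29 30
f 28 30 16
f 29 13 31
f 29 31 30
f 30 31 32
f 30 32 16
f 31 13 14
f 31 14 32
f 32 14 15
f 32 15 16



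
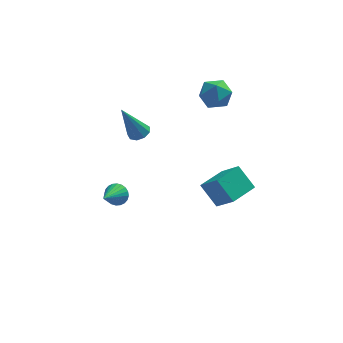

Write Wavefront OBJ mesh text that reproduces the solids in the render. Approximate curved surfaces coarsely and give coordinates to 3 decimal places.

v -2.269 2.338 -2.58
v -2.002 2.559 -2.042
v -2.911 1.162 -1.78
v -2.221 2.679 -2.041
v -2.447 2.747 -2.122
v -2.646 2.753 -2.273
v -2.788 2.696 -2.47
v -2.85 2.584 -2.685
v -2.824 2.435 -2.883
v -2.714 2.27 -3.035
v -2.536 2.117 -3.118
v -2.317 1.996 -3.12
v -2.091 1.928 -3.039
v -1.892 1.922 -2.888
v -1.75 1.979 -2.69
v -1.688 2.091 -2.476
v -1.714 2.24 -2.277
v -1.824 2.405 -2.125
v -1.101 3.976 0.74
v -0.573 4.12 0.985
v -1.939 3.704 2.7
v -0.801 4.458 0.935
v -1.169 4.57 0.793
v -1.506 4.405 0.626
v -1.653 4.039 0.512
v -1.542 3.644 0.505
v -1.224 3.404 0.607
v -0.849 3.433 0.771
v -0.592 3.715 0.921
v 2.216 -2.171 0.513
v 1.514 -1.496 1.477
v 3.273 -1.166 0.579
v 2.571 -0.491 1.542
v 2.909 -2.969 1.578
v 2.207 -2.294 2.541
v 3.966 -1.964 1.643
v 3.264 -1.289 2.607
v 2.456 4.293 3.75
v 3.247 3.855 3.608
v 1.833 3.025 4.192
v 2.624 2.587 4.05
v 2.551 3.191 4.734
v 2.936 3.975 4.46
v 2.144 2.905 3.34
v 2.529 3.689 3.066
v 3.054 2.998 3.355
v 3.306 3.175 4.217
v 1.774 3.705 3.583
v 2.026 3.882 4.445
f 2 1 4
f 2 4 3
f 4 1 5
f 4 5 3
f 5 1 6
f 5 6 3
f 6 1 7
f 6 7 3
f 7 1 8
f 7 8 3
f 8 1 9
f 8 9 3
f 9 1 10
f 9 10 3
f 10 1 11
f 10 11 3
f 11 1 12
f 11 12 3
f 12 1 13
f 12 13 3
f 13 1 14
f 13 14 3
f 14 1 15
f 14 15 3
f 15 1 16
f 15 16 3
f 16 1 17
f 16 17 3
f 17 1 18
f 17 18 3
f 18 1 2
f 18 2 3
f 20 19 22
f 20 22 21
f 22 19 23
f 22 23 21
f 23 19 24
f 23 24 21
f 24 19 25
f 24 25 21
f 25 19 26
f 25 26 21
f 26 19 27
f 26 27 21
f 27 19 28
f 27 28 21
f 28 19 29
f 28 29 21
f 29 19 20
f 29 20 21
f 31 33 30
f 34 31 30
f 30 33 32
f 32 34 30
f 31 37 33
f 35 31 34
f 35 37 31
f 33 37 32
f 36 34 32
f 32 37 36
f 36 35 34
f 37 35 36
f 38 49 43
f 38 43 39
f 38 39 45
f 38 45 48
f 38 48 49
f 39 43 47
f 43 49 42
f 49 48 40
f 48 45 44
f 45 39 46
f 41 47 42
f 41 42 40
f 41 40 44
f 41 44 46
f 41 46 47
f 42 47 43
f 40 42 49
f 44 40 48
f 46 44 45
f 47 46 39



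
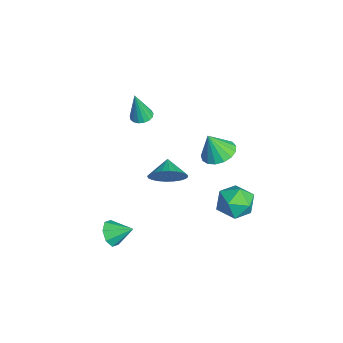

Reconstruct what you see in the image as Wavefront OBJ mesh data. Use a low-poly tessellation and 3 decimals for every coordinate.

v 3.703 -3.954 -3.215
v 3.964 -4.394 -2.667
v 4.097 -2.986 -2.625
v 4.353 -4.302 -3.079
v 4.361 -4.006 -3.57
v 3.984 -3.679 -3.854
v 3.442 -3.513 -3.763
v 3.052 -3.605 -3.351
v 3.044 -3.902 -2.86
v 3.422 -4.229 -2.576
v 0.683 -0.848 -2.246
v 1.156 -0.459 -1.48
v -0.223 -0.712 -1.754
v 1.088 -0.147 -1.692
v 0.958 0.057 -1.988
v 0.787 0.124 -2.323
v 0.599 0.043 -2.646
v 0.425 -0.174 -2.909
v 0.29 -0.493 -3.07
v 0.215 -0.867 -3.106
v 0.211 -1.237 -3.011
v 0.279 -1.548 -2.799
v 0.409 -1.753 -2.503
v 0.58 -1.819 -2.168
v 0.767 -1.738 -1.845
v 0.942 -1.521 -1.582
v 1.077 -1.202 -1.421
v 1.152 -0.829 -1.385
v 1.864 3.14 -3.145
v 2.829 2.74 -3.032
v 1.311 1.64 -3.728
v 2.276 1.24 -3.615
v 1.707 1.489 -2.766
v 2.049 2.415 -2.406
v 2.091 1.965 -4.354
v 2.433 2.891 -3.994
v 2.97 2.013 -3.779
v 2.733 1.719 -2.798
v 1.407 2.661 -3.962
v 1.17 2.367 -2.981
v 1.337 1.482 -0.083
v 2.071 1.953 0.139
v 1.283 0.958 1.203
v 1.745 2.219 0.234
v 1.326 2.315 0.255
v 0.909 2.221 0.199
v 0.591 1.958 0.079
v 0.443 1.585 -0.079
v 0.5 1.189 -0.238
v 0.749 0.859 -0.361
v 1.133 0.673 -0.421
v 1.563 0.671 -0.403
v 1.942 0.856 -0.312
v 2.182 1.183 -0.169
v 2.229 1.579 -0.006
v -0.129 -1.956 1.862
v 0.351 -1.652 1.9
v -0.051 -2.284 3.498
v 0.154 -1.469 1.946
v -0.108 -1.398 1.973
v -0.374 -1.454 1.974
v -0.585 -1.626 1.95
v -0.692 -1.873 1.906
v -0.669 -2.139 1.852
v -0.523 -2.364 1.8
v -0.287 -2.495 1.762
v -0.015 -2.503 1.747
v 0.231 -2.385 1.759
v 0.395 -2.17 1.794
v 0.438 -1.905 1.845
f 2 1 4
f 2 4 3
f 4 1 5
f 4 5 3
f 5 1 6
f 5 6 3
f 6 1 7
f 6 7 3
f 7 1 8
f 7 8 3
f 8 1 9
f 8 9 3
f 9 1 10
f 9 10 3
f 10 1 2
f 10 2 3
f 12 11 14
f 12 14 13
f 14 11 15
f 14 15 13
f 15 11 16
f 15 16 13
f 16 11 17
f 16 17 13
f 17 11 18
f 17 18 13
f 18 11 19
f 18 19 13
f 19 11 20
f 19 20 13
f 20 11 21
f 20 21 13
f 21 11 22
f 21 22 13
f 22 11 23
f 22 23 13
f 23 11 24
f 23 24 13
f 24 11 25
f 24 25 13
f 25 11 26
f 25 26 13
f 26 11 27
f 26 27 13
f 27 11 28
f 27 28 13
f 28 11 12
f 28 12 13
f 29 40 34
f 29 34 30
f 29 30 36
f 29 36 39
f 29 39 40
f 30 34 38
f 34 40 33
f 40 39 31
f 39 36 35
f 36 30 37
f 32 38 33
f 32 33 31
f 32 31 35
f 32 35 37
f 32 37 38
f 33 38 34
f 31 33 40
f 35 31 39
f 37 35 36
f 38 37 30
f 42 41 44
f 42 44 43
f 44 41 45
f 44 45 43
f 45 41 46
f 45 46 43
f 46 41 47
f 46 47 43
f 47 41 48
f 47 48 43
f 48 41 49
f 48 49 43
f 49 41 50
f 49 50 43
f 50 41 51
f 50 51 43
f 51 41 52
f 51 52 43
f 52 41 53
f 52 53 43
f 53 41 54
f 53 54 43
f 54 41 55
f 54 55 43
f 55 41 42
f 55 42 43
f 57 56 59
f 57 59 58
f 59 56 60
f 59 60 58
f 60 56 61
f 60 61 58
f 61 56 62
f 61 62 58
f 62 56 63
f 62 63 58
f 63 56 64
f 63 64 58
f 64 56 65
f 64 65 58
f 65 56 66
f 65 66 58
f 66 56 67
f 66 67 58
f 67 56 68
f 67 68 58
f 68 56 69
f 68 69 58
f 69 56 70
f 69 70 58
f 70 56 57
f 70 57 58



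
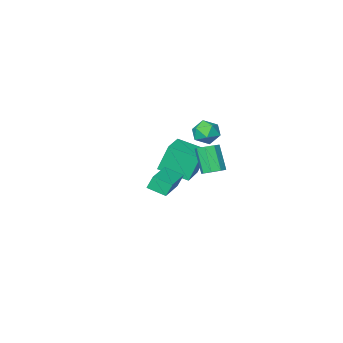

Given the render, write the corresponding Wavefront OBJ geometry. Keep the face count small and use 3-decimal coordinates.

v -0.334 2.81 0.763
v 0.087 3.262 1.072
v -0.026 2.362 2.545
v -0.446 1.91 2.237
v -0.422 3.397 1.115
v -0.534 2.497 2.588
v -0.879 3.188 0.953
v -0.991 2.288 2.426
v -1.017 2.758 0.68
v -1.129 1.858 2.153
v -0.754 2.358 0.455
v -0.867 1.458 1.928
v -0.246 2.223 0.412
v -0.358 1.323 1.885
v 0.211 2.432 0.574
v 0.099 1.532 2.047
v 0.349 2.862 0.847
v 0.237 1.962 2.32
v -1.867 -4.99 -2.419
v -2.485 -4.77 -0.646
v -3.11 -3.561 -3.029
v -3.728 -3.341 -1.256
v -0.492 -3.659 -2.104
v -1.11 -3.439 -0.331
v -1.735 -2.23 -2.714
v -2.353 -2.01 -0.941
v -2.467 -0.912 2.147
v -1.961 -0.613 1.446
v -2.779 -2.147 1.394
v -2.273 -1.848 0.693
v -1.87 -2.09 1.478
v -1.677 -1.326 1.943
v -3.063 -1.434 0.897
v -2.87 -0.67 1.362
v -2.329 -0.935 0.673
v -1.592 -1.34 1.033
v -3.148 -1.42 1.807
v -2.411 -1.825 2.167
v 2.529 1.849 0.61
v 2.213 1.98 1.41
v 1.843 2.678 0.203
v 1.527 2.808 1.003
v 4.053 3.292 0.977
v 3.737 3.422 1.777
v 3.367 4.12 0.57
v 3.051 4.251 1.37
f 2 1 5
f 2 5 3
f 3 5 6
f 3 6 4
f 5 1 7
f 5 7 6
f 6 7 8
f 6 8 4
f 7 1 9
f 7 9 8
f 8 9 10
f 8 10 4
f 9 1 11
f 9 11 10
f 10 11 12
f 10 12 4
f 11 1 13
f 11 13 12
f 12 13 14
f 12 14 4
f 13 1 15
f 13 15 14
f 14 15 16
f 14 16 4
f 15 1 17
f 15 17 16
f 16 17 18
f 16 18 4
f 17 1 2
f 17 2 18
f 18 2 3
f 18 3 4
f 20 22 19
f 23 20 19
f 19 22 21
f 21 23 19
f 20 26 22
f 24 20 23
f 24 26 20
f 22 26 21
f 25 23 21
f 21 26 25
f 25 24 23
f 26 24 25
f 27 38 32
f 27 32 28
f 27 28 34
f 27 34 37
f 27 37 38
f 28 32 36
f 32 38 31
f 38 37 29
f 37 34 33
f 34 28 35
f 30 36 31
f 30 31 29
f 30 29 33
f 30 33 35
f 30 35 36
f 31 36 32
f 29 31 38
f 33 29 37
f 35 33 34
f 36 35 28
f 40 42 39
f 43 40 39
f 39 42 41
f 41 43 39
f 40 46 42
f 44 40 43
f 44 46 40
f 42 46 41
f 45 43 41
f 41 46 45
f 45 44 43
f 46 44 45



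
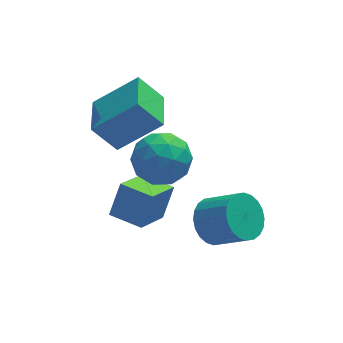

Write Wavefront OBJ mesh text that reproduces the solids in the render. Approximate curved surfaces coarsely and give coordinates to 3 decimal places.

v -0.293 -0.82 0.735
v -1.132 -0.566 1.788
v -0.003 0.846 0.563
v -0.842 1.101 1.616
v 1.282 -0.961 2.024
v 0.443 -0.706 3.077
v 1.572 0.706 1.852
v 0.733 0.96 2.905
v 0.078 -3.553 -0.864
v 0.549 -3.055 0.276
v -0.882 -2.753 -0.817
v -0.411 -2.255 0.323
v 0.991 -2.405 -1.743
v 1.462 -1.907 -0.603
v 0.031 -1.605 -1.696
v 0.502 -1.107 -0.556
v 1.123 -2.123 1.154
v 1.891 -2.411 1.861
v -0.071 -2.989 2.099
v 0.697 -3.277 2.806
v 0.384 -2.243 2.738
v 1.122 -1.707 2.154
v 0.698 -3.693 1.806
v 1.436 -3.157 1.222
v 1.629 -3.381 2.264
v 1.435 -2.485 2.84
v 0.385 -2.915 1.12
v 0.191 -2.019 1.696
v 1.612 -2.191 1.425
v 0.208 -3.209 2.535
v 0.024 -2.601 2.496
v 0.476 -2.771 2.911
v 1.16 -1.777 1.597
v 1.612 -1.947 2.012
v 0.726 -1.848 2.528
v 0.208 -3.453 1.948
v 0.66 -3.623 2.363
v 1.344 -2.629 1.049
v 1.796 -2.799 1.464
v 1.094 -3.552 1.432
v 1.909 -2.931 2.077
v 1.207 -3.44 2.632
v 1.208 -3.684 2.044
v 1.642 -3.369 1.701
v 1.795 -2.404 2.415
v 1.093 -2.913 2.971
v 0.909 -2.305 2.931
v 1.343 -1.99 2.588
v 1.641 -2.974 2.652
v 0.727 -2.487 0.989
v 0.025 -2.996 1.545
v 0.477 -3.41 1.372
v 0.911 -3.095 1.029
v 0.613 -1.96 1.328
v -0.089 -2.469 1.883
v 0.178 -2.031 2.259
v 0.612 -1.716 1.916
v 0.179 -2.426 1.308
v 2.589 -3.005 -1.622
v 3.208 -3.067 -2.314
v 4.169 -3.797 -1.39
v 3.551 -3.735 -0.698
v 3.302 -2.751 -2.163
v 4.263 -3.48 -1.239
v 3.288 -2.474 -1.93
v 4.249 -3.203 -1.005
v 3.167 -2.277 -1.649
v 4.129 -3.007 -0.725
v 2.959 -2.192 -1.365
v 3.92 -2.921 -0.44
v 2.694 -2.23 -1.12
v 3.656 -2.959 -0.195
v 2.413 -2.386 -0.951
v 3.375 -3.115 -0.027
v 2.16 -2.637 -0.885
v 3.121 -3.366 0.04
v 1.971 -2.943 -0.93
v 2.932 -3.673 -0.006
v 1.877 -3.26 -1.081
v 2.838 -3.989 -0.157
v 1.891 -3.537 -1.315
v 2.852 -4.266 -0.39
v 2.011 -3.733 -1.595
v 2.973 -4.463 -0.671
v 2.22 -3.819 -1.88
v 3.181 -4.548 -0.955
v 2.484 -3.781 -2.125
v 3.446 -4.51 -1.2
v 2.765 -3.625 -2.293
v 3.727 -4.354 -1.369
v 3.019 -3.374 -2.36
v 3.98 -4.103 -1.435
f 2 4 1
f 5 2 1
f 1 4 3
f 3 5 1
f 2 8 4
f 6 2 5
f 6 8 2
f 4 8 3
f 7 5 3
f 3 8 7
f 7 6 5
f 8 6 7
f 10 12 9
f 13 10 9
f 9 12 11
f 11 13 9
f 10 16 12
f 14 10 13
f 14 16 10
f 12 16 11
f 15 13 11
f 11 16 15
f 15 14 13
f 16 14 15
f 17 54 33
f 54 28 57
f 33 57 22
f 54 57 33
f 17 33 29
f 33 22 34
f 29 34 18
f 33 34 29
f 17 29 38
f 29 18 39
f 38 39 24
f 29 39 38
f 17 38 50
f 38 24 53
f 50 53 27
f 38 53 50
f 17 50 54
f 50 27 58
f 54 58 28
f 50 58 54
f 18 34 45
f 34 22 48
f 45 48 26
f 34 48 45
f 22 57 35
f 57 28 56
f 35 56 21
f 57 56 35
f 28 58 55
f 58 27 51
f 55 51 19
f 58 51 55
f 27 53 52
f 53 24 40
f 52 40 23
f 53 40 52
f 24 39 44
f 39 18 41
f 44 41 25
f 39 41 44
f 20 46 32
f 46 26 47
f 32 47 21
f 46 47 32
f 20 32 30
f 32 21 31
f 30 31 19
f 32 31 30
f 20 30 37
f 30 19 36
f 37 36 23
f 30 36 37
f 20 37 42
f 37 23 43
f 42 43 25
f 37 43 42
f 20 42 46
f 42 25 49
f 46 49 26
f 42 49 46
f 21 47 35
f 47 26 48
f 35 48 22
f 47 48 35
f 19 31 55
f 31 21 56
f 55 56 28
f 31 56 55
f 23 36 52
f 36 19 51
f 52 51 27
f 36 51 52
f 25 43 44
f 43 23 40
f 44 40 24
f 43 40 44
f 26 49 45
f 49 25 41
f 45 41 18
f 49 41 45
f 60 59 63
f 60 63 61
f 61 63 64
f 61 64 62
f 63 59 65
f 63 65 64
f 64 65 66
f 64 66 62
f 65 59 67
f 65 67 66
f 66 67 68
f 66 68 62
f 67 59 69
f 67 69 68
f 68 69 70
f 68 70 62
f 69 59 71
f 69 71 70
f 70 71 72
f 70 72 62
f 71 59 73
f 71 73 72
f 72 73 74
f 72 74 62
f 73 59 75
f 73 75 74
f 74 75 76
f 74 76 62
f 75 59 77
f 75 77 76
f 76 77 78
f 76 78 62
f 77 59 79
f 77 79 78
f 78 79 80
f 78 80 62
f 79 59 81
f 79 81 80
f 80 81 82
f 80 82 62
f 81 59 83
f 81 83 82
f 82 83 84
f 82 84 62
f 83 59 85
f 83 85 84
f 84 85 86
f 84 86 62
f 85 59 87
f 85 87 86
f 86 87 88
f 86 88 62
f 87 59 89
f 87 89 88
f 88 89 90
f 88 90 62
f 89 59 91
f 89 91 90
f 90 91 92
f 90 92 62
f 91 59 60
f 91 60 92
f 92 60 61
f 92 61 62



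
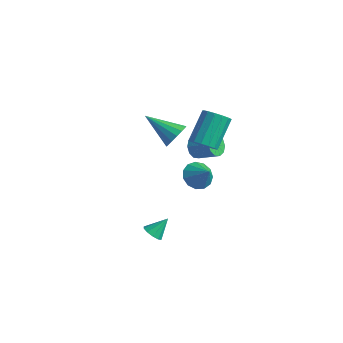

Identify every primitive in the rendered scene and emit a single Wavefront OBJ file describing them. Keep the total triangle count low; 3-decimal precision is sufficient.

v -0.728 2.964 1.781
v -0.418 3.33 2.495
v -2.472 2.256 2.899
v -0.669 3.644 2.304
v -0.935 3.777 1.972
v -1.146 3.691 1.59
v -1.245 3.411 1.258
v -1.205 3.011 1.067
v -1.038 2.599 1.066
v -0.787 2.284 1.258
v -0.521 2.152 1.589
v -0.31 2.237 1.972
v -0.211 2.517 2.303
v -0.251 2.917 2.495
v 2.062 2.28 2.944
v 2.875 2.351 3.095
v 2.472 3.751 4.607
v 1.658 3.68 4.456
v 2.79 2.649 2.797
v 2.387 4.049 4.309
v 2.511 2.848 2.538
v 2.108 4.248 4.05
v 2.111 2.894 2.388
v 1.708 4.295 3.9
v 1.698 2.777 2.387
v 1.295 4.177 3.899
v 1.382 2.526 2.535
v 0.979 3.926 4.047
v 1.248 2.209 2.793
v 0.845 3.609 4.305
v 1.333 1.911 3.091
v 0.93 3.311 4.603
v 1.612 1.712 3.35
v 1.209 3.112 4.862
v 2.012 1.665 3.5
v 1.609 3.066 5.012
v 2.425 1.783 3.501
v 2.022 3.183 5.013
v 2.741 2.034 3.353
v 2.338 3.434 4.865
v 0.381 3.353 1.281
v 0.608 3.666 0.65
v 1.807 4.081 1.289
v 1.579 3.767 1.919
v 0.373 3.979 0.887
v 1.572 4.394 1.526
v 0.142 4.053 1.275
v 1.34 4.468 1.913
v 0.001 3.859 1.664
v 1.2 4.274 2.303
v 0.006 3.472 1.908
v 1.204 3.887 2.546
v 0.153 3.039 1.911
v 1.352 3.454 2.55
v 0.388 2.726 1.674
v 1.587 3.141 2.313
v 0.62 2.652 1.287
v 1.818 3.067 1.925
v 0.76 2.846 0.897
v 1.959 3.261 1.536
v 0.756 3.233 0.654
v 1.954 3.648 1.292
v 2.45 1.535 1.069
v 3.024 1.93 0.499
v 3.41 1.445 1.971
v 2.807 2.304 0.766
v 2.478 2.433 1.129
v 2.14 2.277 1.473
v 1.9 1.885 1.689
v 1.835 1.383 1.708
v 1.966 0.928 1.524
v 2.25 0.667 1.195
v 2.598 0.681 0.827
v 2.899 0.966 0.535
v 3.058 1.432 0.413
v 0.948 -0.353 -3.557
v 1.565 -0.52 -3.59
v 1.232 0.513 -2.643
v 1.503 -0.227 -3.848
v 1.23 0.018 -3.996
v 0.849 0.121 -3.975
v 0.505 0.043 -3.795
v 0.331 -0.185 -3.523
v 0.392 -0.478 -3.265
v 0.666 -0.723 -3.117
v 1.047 -0.827 -3.138
v 1.39 -0.749 -3.318
f 2 1 4
f 2 4 3
f 4 1 5
f 4 5 3
f 5 1 6
f 5 6 3
f 6 1 7
f 6 7 3
f 7 1 8
f 7 8 3
f 8 1 9
f 8 9 3
f 9 1 10
f 9 10 3
f 10 1 11
f 10 11 3
f 11 1 12
f 11 12 3
f 12 1 13
f 12 13 3
f 13 1 14
f 13 14 3
f 14 1 2
f 14 2 3
f 16 15 19
f 16 19 17
f 17 19 20
f 17 20 18
f 19 15 21
f 19 21 20
f 20 21 22
f 20 22 18
f 21 15 23
f 21 23 22
f 22 23 24
f 22 24 18
f 23 15 25
f 23 25 24
f 24 25 26
f 24 26 18
f 25 15 27
f 25 27 26
f 26 27 28
f 26 28 18
f 27 15 29
f 27 29 28
f 28 29 30
f 28 30 18
f 29 15 31
f 29 31 30
f 30 31 32
f 30 32 18
f 31 15 33
f 31 33 32
f 32 33 34
f 32 34 18
f 33 15 35
f 33 35 34
f 34 35 36
f 34 36 18
f 35 15 37
f 35 37 36
f 36 37 38
f 36 38 18
f 37 15 39
f 37 39 38
f 38 39 40
f 38 40 18
f 39 15 16
f 39 16 40
f 40 16 17
f 40 17 18
f 42 41 45
f 42 45 43
f 43 45 46
f 43 46 44
f 45 41 47
f 45 47 46
f 46 47 48
f 46 48 44
f 47 41 49
f 47 49 48
f 48 49 50
f 48 50 44
f 49 41 51
f 49 51 50
f 50 51 52
f 50 52 44
f 51 41 53
f 51 53 52
f 52 53 54
f 52 54 44
f 53 41 55
f 53 55 54
f 54 55 56
f 54 56 44
f 55 41 57
f 55 57 56
f 56 57 58
f 56 58 44
f 57 41 59
f 57 59 58
f 58 59 60
f 58 60 44
f 59 41 61
f 59 61 60
f 60 61 62
f 60 62 44
f 61 41 42
f 61 42 62
f 62 42 43
f 62 43 44
f 64 63 66
f 64 66 65
f 66 63 67
f 66 67 65
f 67 63 68
f 67 68 65
f 68 63 69
f 68 69 65
f 69 63 70
f 69 70 65
f 70 63 71
f 70 71 65
f 71 63 72
f 71 72 65
f 72 63 73
f 72 73 65
f 73 63 74
f 73 74 65
f 74 63 75
f 74 75 65
f 75 63 64
f 75 64 65
f 77 76 79
f 77 79 78
f 79 76 80
f 79 80 78
f 80 76 81
f 80 81 78
f 81 76 82
f 81 82 78
f 82 76 83
f 82 83 78
f 83 76 84
f 83 84 78
f 84 76 85
f 84 85 78
f 85 76 86
f 85 86 78
f 86 76 87
f 86 87 78
f 87 76 77
f 87 77 78



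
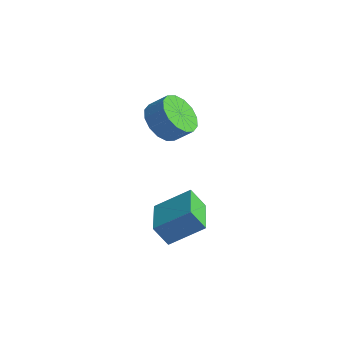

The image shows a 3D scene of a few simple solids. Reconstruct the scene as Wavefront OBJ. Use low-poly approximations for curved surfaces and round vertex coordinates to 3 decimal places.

v 2.3 -1.631 -2.398
v 1.807 -1.932 -1.533
v 3.329 -0.673 -1.478
v 2.836 -0.974 -0.613
v 3.464 -3.046 -2.227
v 2.971 -3.347 -1.362
v 4.493 -2.088 -1.307
v 4 -2.389 -0.442
v -1.05 1.878 -0.114
v -0.311 1.806 -0.828
v 0.388 2.15 -0.14
v -0.35 2.222 0.574
v -0.504 2.3 -0.879
v 0.195 2.645 -0.191
v -0.844 2.681 -0.725
v -0.145 3.026 -0.037
v -1.239 2.847 -0.407
v -0.54 3.191 0.281
v -1.583 2.753 -0.011
v -0.884 3.098 0.677
v -1.784 2.424 0.358
v -1.085 2.769 1.046
v -1.788 1.95 0.6
v -1.089 2.294 1.288
v -1.595 1.455 0.651
v -0.896 1.8 1.339
v -1.255 1.074 0.497
v -0.556 1.419 1.185
v -0.86 0.909 0.179
v -0.161 1.253 0.867
v -0.516 1.002 -0.217
v 0.183 1.347 0.471
v -0.315 1.331 -0.586
v 0.384 1.676 0.102
f 2 4 1
f 5 2 1
f 1 4 3
f 3 5 1
f 2 8 4
f 6 2 5
f 6 8 2
f 4 8 3
f 7 5 3
f 3 8 7
f 7 6 5
f 8 6 7
f 10 9 13
f 10 13 11
f 11 13 14
f 11 14 12
f 13 9 15
f 13 15 14
f 14 15 16
f 14 16 12
f 15 9 17
f 15 17 16
f 16 17 18
f 16 18 12
f 17 9 19
f 17 19 18
f 18 19 20
f 18 20 12
f 19 9 21
f 19 21 20
f 20 21 22
f 20 22 12
f 21 9 23
f 21 23 22
f 22 23 24
f 22 24 12
f 23 9 25
f 23 25 24
f 24 25 26
f 24 26 12
f 25 9 27
f 25 27 26
f 26 27 28
f 26 28 12
f 27 9 29
f 27 29 28
f 28 29 30
f 28 30 12
f 29 9 31
f 29 31 30
f 30 31 32
f 30 32 12
f 31 9 33
f 31 33 32
f 32 33 34
f 32 34 12
f 33 9 10
f 33 10 34
f 34 10 11
f 34 11 12



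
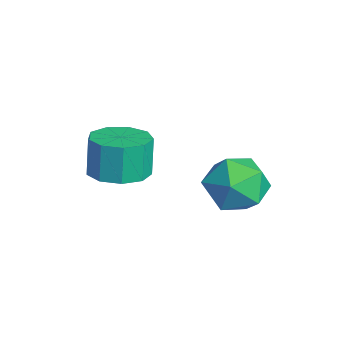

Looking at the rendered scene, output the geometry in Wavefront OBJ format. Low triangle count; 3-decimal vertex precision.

v 0.706 -1.766 2.709
v 1.423 -1.32 2.807
v 1.191 -1.208 3.989
v 0.474 -1.654 3.891
v 0.981 -0.962 2.687
v 0.749 -0.85 3.869
v 0.41 -0.98 2.576
v 0.178 -0.868 3.759
v -0.022 -1.366 2.528
v -0.254 -1.254 3.71
v -0.113 -1.939 2.564
v -0.346 -1.827 3.747
v 0.179 -2.431 2.668
v -0.053 -2.319 3.851
v 0.717 -2.612 2.791
v 0.485 -2.5 3.974
v 1.251 -2.397 2.876
v 1.019 -2.285 4.058
v 1.529 -1.886 2.882
v 1.297 -1.774 4.064
v 2.482 1.214 3.938
v 3.423 1.193 4.11
v 2.657 0.127 2.85
v 3.598 0.106 3.022
v 2.985 -0.227 3.676
v 2.876 0.445 4.349
v 3.204 0.875 2.611
v 3.095 1.547 3.284
v 3.869 0.984 3.29
v 3.734 0.303 3.949
v 2.346 1.017 3.011
v 2.211 0.336 3.67
f 2 1 5
f 2 5 3
f 3 5 6
f 3 6 4
f 5 1 7
f 5 7 6
f 6 7 8
f 6 8 4
f 7 1 9
f 7 9 8
f 8 9 10
f 8 10 4
f 9 1 11
f 9 11 10
f 10 11 12
f 10 12 4
f 11 1 13
f 11 13 12
f 12 13 14
f 12 14 4
f 13 1 15
f 13 15 14
f 14 15 16
f 14 16 4
f 15 1 17
f 15 17 16
f 16 17 18
f 16 18 4
f 17 1 19
f 17 19 18
f 18 19 20
f 18 20 4
f 19 1 2
f 19 2 20
f 20 2 3
f 20 3 4
f 21 32 26
f 21 26 22
f 21 22 28
f 21 28 31
f 21 31 32
f 22 26 30
f 26 32 25
f 32 31 23
f 31 28 27
f 28 22 29
f 24 30 25
f 24 25 23
f 24 23 27
f 24 27 29
f 24 29 30
f 25 30 26
f 23 25 32
f 27 23 31
f 29 27 28
f 30 29 22



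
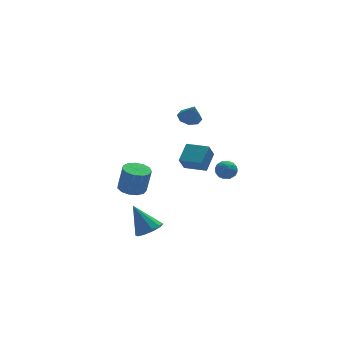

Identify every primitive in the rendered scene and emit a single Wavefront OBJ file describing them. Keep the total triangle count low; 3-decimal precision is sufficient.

v 2.741 3.533 -0.186
v 3.442 3.337 -0.367
v 2.899 3.087 0.906
v 3.412 3.866 -0.147
v 2.988 4.2 0.05
v 2.42 4.143 0.109
v 2.04 3.728 -0.005
v 2.07 3.199 -0.225
v 2.494 2.865 -0.423
v 3.062 2.923 -0.481
v 2.364 3.362 -4.282
v 1.932 2.959 -3.355
v 3.091 4.309 -3.532
v 2.66 3.905 -2.604
v 3.46 2.435 -4.176
v 3.029 2.031 -3.248
v 4.188 3.381 -3.425
v 3.756 2.978 -2.498
v -1.748 -0.377 -3.146
v -1.236 -1.017 -3.279
v -0.959 -1.122 -1.707
v -1.472 -0.483 -1.574
v -0.973 -0.63 -3.3
v -0.696 -0.736 -1.727
v -0.956 -0.164 -3.271
v -0.679 -0.269 -1.699
v -1.191 0.235 -3.203
v -0.914 0.13 -1.631
v -1.603 0.439 -3.117
v -1.326 0.334 -1.545
v -2.061 0.384 -3.04
v -1.784 0.279 -1.468
v -2.42 0.088 -2.997
v -2.143 -0.018 -1.425
v -2.565 -0.357 -3.001
v -2.288 -0.462 -1.429
v -2.452 -0.808 -3.051
v -2.175 -0.913 -1.479
v -2.115 -1.122 -3.131
v -1.838 -1.227 -1.559
v -1.662 -1.2 -3.217
v -1.385 -1.305 -1.644
v -1.8 -4.281 -4.089
v -1.045 -4.368 -3.707
v -2.5 -3.519 -2.531
v -1.055 -3.898 -3.941
v -1.35 -3.574 -4.232
v -1.816 -3.52 -4.468
v -2.276 -3.757 -4.559
v -2.554 -4.194 -4.471
v -2.544 -4.664 -4.236
v -2.25 -4.988 -3.946
v -1.784 -5.041 -3.71
v -1.324 -4.805 -3.618
v 3.521 -0.773 -1.666
v 3.854 -1.325 -1.438
v 3.006 -1.395 -2.422
v 3.339 -1.947 -2.194
v 2.862 -1.65 -1.804
v 3.181 -1.266 -1.337
v 3.679 -1.454 -2.523
v 3.998 -1.07 -2.056
v 3.952 -1.746 -1.968
v 3.447 -1.867 -1.523
v 3.413 -0.853 -2.337
v 2.908 -0.974 -1.892
v 3.733 -0.994 -1.486
v 3.127 -1.726 -2.374
v 2.847 -1.551 -2.145
v 3.043 -1.876 -2.011
v 3.337 -0.959 -1.427
v 3.533 -1.284 -1.293
v 2.95 -1.475 -1.507
v 3.327 -1.436 -2.567
v 3.523 -1.761 -2.433
v 3.817 -0.844 -1.849
v 4.013 -1.169 -1.715
v 3.91 -1.245 -2.353
v 3.986 -1.566 -1.663
v 3.683 -1.932 -2.107
v 3.883 -1.642 -2.301
v 4.07 -1.416 -2.026
v 3.689 -1.637 -1.402
v 3.386 -2.003 -1.846
v 3.106 -1.829 -1.617
v 3.293 -1.602 -1.343
v 3.747 -1.885 -1.713
v 3.474 -0.717 -2.014
v 3.171 -1.083 -2.458
v 3.567 -1.118 -2.517
v 3.754 -0.891 -2.243
v 3.177 -0.788 -1.753
v 2.874 -1.154 -2.197
v 2.79 -1.304 -1.834
v 2.977 -1.078 -1.559
v 3.113 -0.835 -2.147
f 2 1 4
f 2 4 3
f 4 1 5
f 4 5 3
f 5 1 6
f 5 6 3
f 6 1 7
f 6 7 3
f 7 1 8
f 7 8 3
f 8 1 9
f 8 9 3
f 9 1 10
f 9 10 3
f 10 1 2
f 10 2 3
f 12 14 11
f 15 12 11
f 11 14 13
f 13 15 11
f 12 18 14
f 16 12 15
f 16 18 12
f 14 18 13
f 17 15 13
f 13 18 17
f 17 16 15
f 18 16 17
f 20 19 23
f 20 23 21
f 21 23 24
f 21 24 22
f 23 19 25
f 23 25 24
f 24 25 26
f 24 26 22
f 25 19 27
f 25 27 26
f 26 27 28
f 26 28 22
f 27 19 29
f 27 29 28
f 28 29 30
f 28 30 22
f 29 19 31
f 29 31 30
f 30 31 32
f 30 32 22
f 31 19 33
f 31 33 32
f 32 33 34
f 32 34 22
f 33 19 35
f 33 35 34
f 34 35 36
f 34 36 22
f 35 19 37
f 35 37 36
f 36 37 38
f 36 38 22
f 37 19 39
f 37 39 38
f 38 39 40
f 38 40 22
f 39 19 41
f 39 41 40
f 40 41 42
f 40 42 22
f 41 19 20
f 41 20 42
f 42 20 21
f 42 21 22
f 44 43 46
f 44 46 45
f 46 43 47
f 46 47 45
f 47 43 48
f 47 48 45
f 48 43 49
f 48 49 45
f 49 43 50
f 49 50 45
f 50 43 51
f 50 51 45
f 51 43 52
f 51 52 45
f 52 43 53
f 52 53 45
f 53 43 54
f 53 54 45
f 54 43 44
f 54 44 45
f 55 92 71
f 92 66 95
f 71 95 60
f 92 95 71
f 55 71 67
f 71 60 72
f 67 72 56
f 71 72 67
f 55 67 76
f 67 56 77
f 76 77 62
f 67 77 76
f 55 76 88
f 76 62 91
f 88 91 65
f 76 91 88
f 55 88 92
f 88 65 96
f 92 96 66
f 88 96 92
f 56 72 83
f 72 60 86
f 83 86 64
f 72 86 83
f 60 95 73
f 95 66 94
f 73 94 59
f 95 94 73
f 66 96 93
f 96 65 89
f 93 89 57
f 96 89 93
f 65 91 90
f 91 62 78
f 90 78 61
f 91 78 90
f 62 77 82
f 77 56 79
f 82 79 63
f 77 79 82
f 58 84 70
f 84 64 85
f 70 85 59
f 84 85 70
f 58 70 68
f 70 59 69
f 68 69 57
f 70 69 68
f 58 68 75
f 68 57 74
f 75 74 61
f 68 74 75
f 58 75 80
f 75 61 81
f 80 81 63
f 75 81 80
f 58 80 84
f 80 63 87
f 84 87 64
f 80 87 84
f 59 85 73
f 85 64 86
f 73 86 60
f 85 86 73
f 57 69 93
f 69 59 94
f 93 94 66
f 69 94 93
f 61 74 90
f 74 57 89
f 90 89 65
f 74 89 90
f 63 81 82
f 81 61 78
f 82 78 62
f 81 78 82
f 64 87 83
f 87 63 79
f 83 79 56
f 87 79 83



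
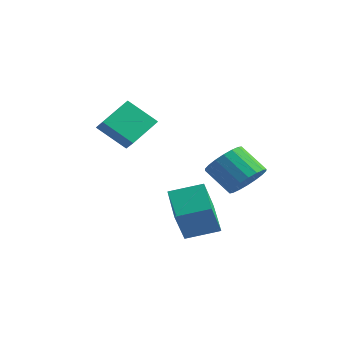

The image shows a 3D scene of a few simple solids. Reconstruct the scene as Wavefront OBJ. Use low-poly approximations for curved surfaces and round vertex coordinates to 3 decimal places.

v 2.491 -4.046 -3.552
v 2.738 -4.946 -1.931
v 1.075 -2.964 -2.736
v 1.322 -3.864 -1.115
v 3.598 -2.936 -3.105
v 3.845 -3.836 -1.484
v 2.182 -1.854 -2.289
v 2.429 -2.754 -0.668
v -3.092 -3.802 1.675
v -2.32 -4.157 2.256
v -3.077 -2.231 2.614
v -2.305 -2.587 3.195
v -1.895 -3.113 0.505
v -1.123 -3.469 1.086
v -1.88 -1.543 1.444
v -1.108 -1.898 2.025
v 3.55 -1.149 -0.674
v 4.144 -1.814 -0.12
v 2.884 -2.016 0.988
v 2.29 -1.351 0.434
v 4.246 -1.4 0.071
v 2.986 -1.602 1.179
v 4.21 -0.936 0.115
v 2.95 -1.138 1.223
v 4.043 -0.515 0.002
v 2.783 -0.717 1.11
v 3.779 -0.219 -0.245
v 2.518 -0.42 0.863
v 3.469 -0.107 -0.576
v 2.209 -0.309 0.532
v 3.175 -0.201 -0.927
v 1.915 -0.403 0.181
v 2.956 -0.484 -1.228
v 1.696 -0.686 -0.12
v 2.854 -0.898 -1.419
v 1.594 -1.1 -0.311
v 2.89 -1.362 -1.463
v 1.63 -1.564 -0.355
v 3.057 -1.783 -1.35
v 1.797 -1.985 -0.242
v 3.322 -2.08 -1.103
v 2.061 -2.281 0.005
v 3.631 -2.191 -0.772
v 2.371 -2.393 0.336
v 3.925 -2.097 -0.421
v 2.665 -2.299 0.687
f 2 4 1
f 5 2 1
f 1 4 3
f 3 5 1
f 2 8 4
f 6 2 5
f 6 8 2
f 4 8 3
f 7 5 3
f 3 8 7
f 7 6 5
f 8 6 7
f 10 12 9
f 13 10 9
f 9 12 11
f 11 13 9
f 10 16 12
f 14 10 13
f 14 16 10
f 12 16 11
f 15 13 11
f 11 16 15
f 15 14 13
f 16 14 15
f 18 17 21
f 18 21 19
f 19 21 22
f 19 22 20
f 21 17 23
f 21 23 22
f 22 23 24
f 22 24 20
f 23 17 25
f 23 25 24
f 24 25 26
f 24 26 20
f 25 17 27
f 25 27 26
f 26 27 28
f 26 28 20
f 27 17 29
f 27 29 28
f 28 29 30
f 28 30 20
f 29 17 31
f 29 31 30
f 30 31 32
f 30 32 20
f 31 17 33
f 31 33 32
f 32 33 34
f 32 34 20
f 33 17 35
f 33 35 34
f 34 35 36
f 34 36 20
f 35 17 37
f 35 37 36
f 36 37 38
f 36 38 20
f 37 17 39
f 37 39 38
f 38 39 40
f 38 40 20
f 39 17 41
f 39 41 40
f 40 41 42
f 40 42 20
f 41 17 43
f 41 43 42
f 42 43 44
f 42 44 20
f 43 17 45
f 43 45 44
f 44 45 46
f 44 46 20
f 45 17 18
f 45 18 46
f 46 18 19
f 46 19 20



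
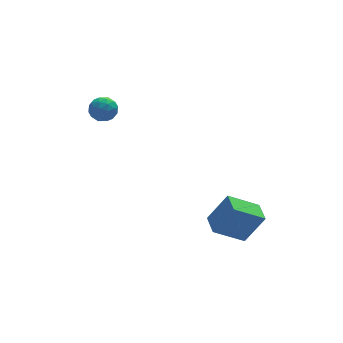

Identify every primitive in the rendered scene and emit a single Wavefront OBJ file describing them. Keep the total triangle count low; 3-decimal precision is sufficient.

v -2.35 3.843 2.778
v -1.771 3.406 2.659
v -2.809 3.034 3.521
v -2.23 2.597 3.402
v -2.145 3.226 3.775
v -1.862 3.726 3.315
v -2.718 2.714 2.865
v -2.435 3.214 2.405
v -1.998 2.708 2.713
v -1.644 3.024 3.275
v -2.936 3.416 2.905
v -2.582 3.732 3.467
v -2.02 3.696 2.653
v -2.56 2.744 3.527
v -2.51 3.114 3.746
v -2.17 2.857 3.676
v -2.074 3.884 3.039
v -1.733 3.626 2.969
v -1.953 3.521 3.625
v -2.847 2.814 3.211
v -2.506 2.556 3.141
v -2.41 3.583 2.504
v -2.07 3.326 2.434
v -2.627 2.919 2.555
v -1.813 3.028 2.615
v -2.083 2.552 3.052
v -2.37 2.622 2.736
v -2.203 2.916 2.466
v -1.605 3.214 2.945
v -1.875 2.738 3.383
v -1.825 3.108 3.601
v -1.659 3.402 3.331
v -1.739 2.804 2.977
v -2.705 3.702 2.797
v -2.975 3.226 3.235
v -2.921 3.038 2.849
v -2.755 3.332 2.579
v -2.497 3.888 3.128
v -2.767 3.412 3.565
v -2.377 3.524 3.714
v -2.21 3.818 3.444
v -2.841 3.636 3.203
v 1.457 -1.487 -2.972
v 2.397 -1.623 -1.49
v 1.572 -0.333 -2.94
v 2.512 -0.469 -1.458
v 2.968 -1.611 -3.942
v 3.908 -1.747 -2.46
v 3.083 -0.457 -3.91
v 4.023 -0.593 -2.428
f 1 38 17
f 38 12 41
f 17 41 6
f 38 41 17
f 1 17 13
f 17 6 18
f 13 18 2
f 17 18 13
f 1 13 22
f 13 2 23
f 22 23 8
f 13 23 22
f 1 22 34
f 22 8 37
f 34 37 11
f 22 37 34
f 1 34 38
f 34 11 42
f 38 42 12
f 34 42 38
f 2 18 29
f 18 6 32
f 29 32 10
f 18 32 29
f 6 41 19
f 41 12 40
f 19 40 5
f 41 40 19
f 12 42 39
f 42 11 35
f 39 35 3
f 42 35 39
f 11 37 36
f 37 8 24
f 36 24 7
f 37 24 36
f 8 23 28
f 23 2 25
f 28 25 9
f 23 25 28
f 4 30 16
f 30 10 31
f 16 31 5
f 30 31 16
f 4 16 14
f 16 5 15
f 14 15 3
f 16 15 14
f 4 14 21
f 14 3 20
f 21 20 7
f 14 20 21
f 4 21 26
f 21 7 27
f 26 27 9
f 21 27 26
f 4 26 30
f 26 9 33
f 30 33 10
f 26 33 30
f 5 31 19
f 31 10 32
f 19 32 6
f 31 32 19
f 3 15 39
f 15 5 40
f 39 40 12
f 15 40 39
f 7 20 36
f 20 3 35
f 36 35 11
f 20 35 36
f 9 27 28
f 27 7 24
f 28 24 8
f 27 24 28
f 10 33 29
f 33 9 25
f 29 25 2
f 33 25 29
f 44 46 43
f 47 44 43
f 43 46 45
f 45 47 43
f 44 50 46
f 48 44 47
f 48 50 44
f 46 50 45
f 49 47 45
f 45 50 49
f 49 48 47
f 50 48 49

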